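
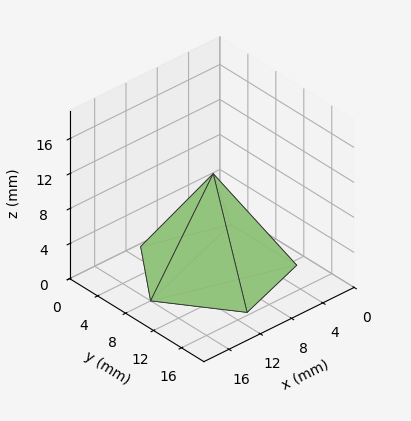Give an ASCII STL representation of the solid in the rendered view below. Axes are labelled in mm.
Reading the render: the shape is a regular 5-sided pyramid, base circumscribed radius ≈ 8 mm, apex at z ≈ 11 mm (dimensions read to the nearest mm from the axis ticks). For the STL, each face is triangulated and given an outward normal.

solid part
  facet normal 0.0000 0.0000 -1.0000
    outer loop
      vertex 1.53 12.70 0.00
      vertex 10.47 15.61 0.00
      vertex 16.00 8.00 0.00
    endloop
  endfacet
  facet normal 0.0000 0.0000 -1.0000
    outer loop
      vertex 1.53 3.30 0.00
      vertex 1.53 12.70 0.00
      vertex 16.00 8.00 0.00
    endloop
  endfacet
  facet normal 0.0000 0.0000 -1.0000
    outer loop
      vertex 10.47 0.39 0.00
      vertex 1.53 3.30 0.00
      vertex 16.00 8.00 0.00
    endloop
  endfacet
  facet normal 0.6972 0.5067 0.5071
    outer loop
      vertex 16.00 8.00 0.00
      vertex 10.47 15.61 0.00
      vertex 8.00 8.00 11.00
    endloop
  endfacet
  facet normal -0.2668 0.8196 0.5071
    outer loop
      vertex 10.47 15.61 0.00
      vertex 1.53 12.70 0.00
      vertex 8.00 8.00 11.00
    endloop
  endfacet
  facet normal -0.8620 0.0000 0.5070
    outer loop
      vertex 1.53 12.70 0.00
      vertex 1.53 3.30 0.00
      vertex 8.00 8.00 11.00
    endloop
  endfacet
  facet normal -0.2668 -0.8196 0.5071
    outer loop
      vertex 1.53 3.30 0.00
      vertex 10.47 0.39 0.00
      vertex 8.00 8.00 11.00
    endloop
  endfacet
  facet normal 0.6972 -0.5067 0.5071
    outer loop
      vertex 10.47 0.39 0.00
      vertex 16.00 8.00 0.00
      vertex 8.00 8.00 11.00
    endloop
  endfacet
endsolid part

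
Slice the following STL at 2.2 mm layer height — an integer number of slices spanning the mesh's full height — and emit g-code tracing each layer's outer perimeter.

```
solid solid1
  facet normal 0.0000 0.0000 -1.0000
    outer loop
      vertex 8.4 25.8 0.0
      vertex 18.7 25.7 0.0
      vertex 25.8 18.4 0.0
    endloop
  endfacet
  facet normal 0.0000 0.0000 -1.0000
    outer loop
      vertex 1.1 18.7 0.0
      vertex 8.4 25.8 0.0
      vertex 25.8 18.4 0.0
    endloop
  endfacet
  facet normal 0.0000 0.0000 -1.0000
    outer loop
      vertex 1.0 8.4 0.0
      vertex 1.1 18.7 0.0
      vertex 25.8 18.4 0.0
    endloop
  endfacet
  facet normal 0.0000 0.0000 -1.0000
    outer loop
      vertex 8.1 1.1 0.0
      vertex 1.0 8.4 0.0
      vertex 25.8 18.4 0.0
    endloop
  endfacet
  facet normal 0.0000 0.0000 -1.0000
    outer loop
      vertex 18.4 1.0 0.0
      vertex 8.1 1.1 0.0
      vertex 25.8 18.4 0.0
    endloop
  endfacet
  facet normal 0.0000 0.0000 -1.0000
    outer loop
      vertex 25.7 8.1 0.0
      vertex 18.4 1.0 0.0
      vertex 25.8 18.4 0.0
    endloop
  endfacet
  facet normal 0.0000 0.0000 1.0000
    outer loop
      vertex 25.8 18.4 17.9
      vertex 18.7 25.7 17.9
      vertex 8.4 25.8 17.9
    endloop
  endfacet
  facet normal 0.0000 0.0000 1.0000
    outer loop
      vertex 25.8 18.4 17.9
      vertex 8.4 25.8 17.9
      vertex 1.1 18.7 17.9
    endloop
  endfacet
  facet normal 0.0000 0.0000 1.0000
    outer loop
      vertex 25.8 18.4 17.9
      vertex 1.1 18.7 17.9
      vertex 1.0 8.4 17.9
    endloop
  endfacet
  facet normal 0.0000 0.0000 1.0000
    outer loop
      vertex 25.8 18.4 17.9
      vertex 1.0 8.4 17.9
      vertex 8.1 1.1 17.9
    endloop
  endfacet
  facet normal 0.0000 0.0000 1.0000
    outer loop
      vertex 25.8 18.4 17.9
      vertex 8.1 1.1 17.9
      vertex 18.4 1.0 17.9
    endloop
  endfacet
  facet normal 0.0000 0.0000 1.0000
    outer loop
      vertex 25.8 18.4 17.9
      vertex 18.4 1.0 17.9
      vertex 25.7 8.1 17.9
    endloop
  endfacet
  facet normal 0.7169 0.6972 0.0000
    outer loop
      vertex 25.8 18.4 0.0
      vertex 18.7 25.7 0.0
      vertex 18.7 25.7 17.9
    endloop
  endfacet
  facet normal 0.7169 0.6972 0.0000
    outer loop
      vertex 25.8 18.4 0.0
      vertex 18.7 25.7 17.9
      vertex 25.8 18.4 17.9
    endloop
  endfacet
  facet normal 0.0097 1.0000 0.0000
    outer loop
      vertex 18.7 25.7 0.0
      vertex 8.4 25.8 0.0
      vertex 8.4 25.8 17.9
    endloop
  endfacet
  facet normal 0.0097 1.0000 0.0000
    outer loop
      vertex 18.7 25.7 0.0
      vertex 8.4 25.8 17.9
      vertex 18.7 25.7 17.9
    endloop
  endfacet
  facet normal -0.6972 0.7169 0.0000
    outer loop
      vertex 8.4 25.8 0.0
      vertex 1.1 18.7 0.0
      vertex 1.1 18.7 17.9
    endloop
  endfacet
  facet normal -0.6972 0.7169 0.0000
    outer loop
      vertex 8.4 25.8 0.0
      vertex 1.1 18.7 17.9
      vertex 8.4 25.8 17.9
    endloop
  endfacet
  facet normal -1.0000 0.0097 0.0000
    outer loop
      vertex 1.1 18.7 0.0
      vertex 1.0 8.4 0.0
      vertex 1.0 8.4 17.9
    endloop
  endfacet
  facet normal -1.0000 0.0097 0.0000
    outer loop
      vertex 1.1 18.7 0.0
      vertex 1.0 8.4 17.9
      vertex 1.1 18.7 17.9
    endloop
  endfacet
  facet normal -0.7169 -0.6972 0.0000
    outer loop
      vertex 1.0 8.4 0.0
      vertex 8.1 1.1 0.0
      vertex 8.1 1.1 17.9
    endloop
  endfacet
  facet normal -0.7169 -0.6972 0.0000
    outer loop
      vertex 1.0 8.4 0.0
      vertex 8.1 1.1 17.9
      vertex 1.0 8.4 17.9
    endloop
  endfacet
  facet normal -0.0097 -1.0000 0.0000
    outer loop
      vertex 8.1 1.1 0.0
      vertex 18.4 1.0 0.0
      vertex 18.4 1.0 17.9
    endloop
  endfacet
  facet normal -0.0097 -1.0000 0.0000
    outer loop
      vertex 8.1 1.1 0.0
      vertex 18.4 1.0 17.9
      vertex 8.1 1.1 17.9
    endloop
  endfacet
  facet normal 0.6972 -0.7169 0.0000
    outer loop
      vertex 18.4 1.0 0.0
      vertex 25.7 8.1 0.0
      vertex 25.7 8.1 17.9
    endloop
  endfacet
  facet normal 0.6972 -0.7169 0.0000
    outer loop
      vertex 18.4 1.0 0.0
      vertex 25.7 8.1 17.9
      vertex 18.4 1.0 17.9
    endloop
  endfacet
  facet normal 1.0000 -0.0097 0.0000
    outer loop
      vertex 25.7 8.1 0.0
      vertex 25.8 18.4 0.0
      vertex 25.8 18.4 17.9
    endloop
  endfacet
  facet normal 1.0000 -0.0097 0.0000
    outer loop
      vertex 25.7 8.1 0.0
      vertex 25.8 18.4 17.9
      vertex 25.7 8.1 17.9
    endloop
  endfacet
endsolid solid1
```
; perimeter-only toolpath
G21 ; units = mm
G90 ; absolute positioning
G28 ; home
; layer 1
G0 Z2.2
G0 X25.8 Y18.4
G1 X18.7 Y25.7
G1 X8.4 Y25.8
G1 X1.1 Y18.7
G1 X1.0 Y8.4
G1 X8.1 Y1.1
G1 X18.4 Y1.0
G1 X25.7 Y8.1
G1 X25.8 Y18.4
; layer 2
G0 Z4.5
G0 X25.8 Y18.4
G1 X18.7 Y25.7
G1 X8.4 Y25.8
G1 X1.1 Y18.7
G1 X1.0 Y8.4
G1 X8.1 Y1.1
G1 X18.4 Y1.0
G1 X25.7 Y8.1
G1 X25.8 Y18.4
; layer 3
G0 Z6.7
G0 X25.8 Y18.4
G1 X18.7 Y25.7
G1 X8.4 Y25.8
G1 X1.1 Y18.7
G1 X1.0 Y8.4
G1 X8.1 Y1.1
G1 X18.4 Y1.0
G1 X25.7 Y8.1
G1 X25.8 Y18.4
; layer 4
G0 Z8.9
G0 X25.8 Y18.4
G1 X18.7 Y25.7
G1 X8.4 Y25.8
G1 X1.1 Y18.7
G1 X1.0 Y8.4
G1 X8.1 Y1.1
G1 X18.4 Y1.0
G1 X25.7 Y8.1
G1 X25.8 Y18.4
; layer 5
G0 Z11.2
G0 X25.8 Y18.4
G1 X18.7 Y25.7
G1 X8.4 Y25.8
G1 X1.1 Y18.7
G1 X1.0 Y8.4
G1 X8.1 Y1.1
G1 X18.4 Y1.0
G1 X25.7 Y8.1
G1 X25.8 Y18.4
; layer 6
G0 Z13.4
G0 X25.8 Y18.4
G1 X18.7 Y25.7
G1 X8.4 Y25.8
G1 X1.1 Y18.7
G1 X1.0 Y8.4
G1 X8.1 Y1.1
G1 X18.4 Y1.0
G1 X25.7 Y8.1
G1 X25.8 Y18.4
; layer 7
G0 Z15.7
G0 X25.8 Y18.4
G1 X18.7 Y25.7
G1 X8.4 Y25.8
G1 X1.1 Y18.7
G1 X1.0 Y8.4
G1 X8.1 Y1.1
G1 X18.4 Y1.0
G1 X25.7 Y8.1
G1 X25.8 Y18.4
; layer 8
G0 Z17.9
G0 X25.8 Y18.4
G1 X18.7 Y25.7
G1 X8.4 Y25.8
G1 X1.1 Y18.7
G1 X1.0 Y8.4
G1 X8.1 Y1.1
G1 X18.4 Y1.0
G1 X25.7 Y8.1
G1 X25.8 Y18.4
M2 ; end

The solid is a regular 8-sided prism (a cylinder approximated with 8 flat sides), circumscribed radius ≈ 13.4 mm, height ≈ 17.9 mm. Slicing at Δz = 2.2 mm — 8 equal slices spanning the solid's height, so layer i sits at z = i·h/8 — gives 8 non-empty perimeters. Each is a 8-segment closed polygon; G0 lifts to the layer z and rapids to the start vertex, then G1 traces the edges.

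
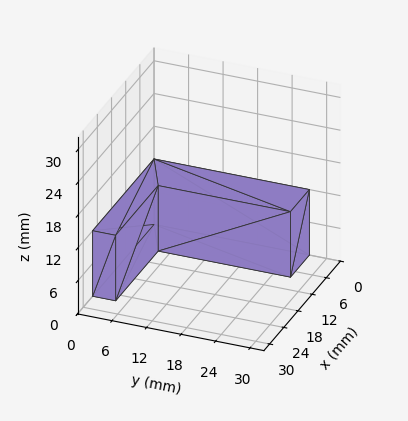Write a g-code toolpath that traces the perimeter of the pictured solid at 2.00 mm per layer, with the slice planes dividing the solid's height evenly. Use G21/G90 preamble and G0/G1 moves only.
Reading the render: the shape is an L-shaped prism: outer 26 × 27 mm, arm thicknesses ≈ 4 mm (horizontal) and 8 mm (vertical), extruded 12 mm in z (dimensions read to the nearest mm from the axis ticks). For the g-code, the solid's height is divided into equal slices at the stated Δz and each level perimeter traced with G1 moves after a G0 lift.

; perimeter-only toolpath
G21 ; units = mm
G90 ; absolute positioning
G28 ; home
; layer 1
G0 Z2.00
G0 X0.00 Y0.00
G1 X26.00 Y0.00
G1 X26.00 Y4.00
G1 X8.00 Y4.00
G1 X8.00 Y27.00
G1 X0.00 Y27.00
G1 X0.00 Y0.00
; layer 2
G0 Z4.00
G0 X0.00 Y0.00
G1 X26.00 Y0.00
G1 X26.00 Y4.00
G1 X8.00 Y4.00
G1 X8.00 Y27.00
G1 X0.00 Y27.00
G1 X0.00 Y0.00
; layer 3
G0 Z6.00
G0 X0.00 Y0.00
G1 X26.00 Y0.00
G1 X26.00 Y4.00
G1 X8.00 Y4.00
G1 X8.00 Y27.00
G1 X0.00 Y27.00
G1 X0.00 Y0.00
; layer 4
G0 Z8.00
G0 X0.00 Y0.00
G1 X26.00 Y0.00
G1 X26.00 Y4.00
G1 X8.00 Y4.00
G1 X8.00 Y27.00
G1 X0.00 Y27.00
G1 X0.00 Y0.00
; layer 5
G0 Z10.00
G0 X0.00 Y0.00
G1 X26.00 Y0.00
G1 X26.00 Y4.00
G1 X8.00 Y4.00
G1 X8.00 Y27.00
G1 X0.00 Y27.00
G1 X0.00 Y0.00
; layer 6
G0 Z12.00
G0 X0.00 Y0.00
G1 X26.00 Y0.00
G1 X26.00 Y4.00
G1 X8.00 Y4.00
G1 X8.00 Y27.00
G1 X0.00 Y27.00
G1 X0.00 Y0.00
M2 ; end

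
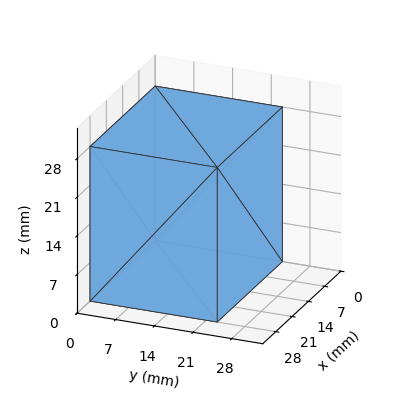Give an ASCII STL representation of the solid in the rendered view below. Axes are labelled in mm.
Reading the render: the shape is a rectangular box, roughly 28 × 23 mm footprint and 28 mm tall (dimensions read to the nearest mm from the axis ticks). For the STL, each face is triangulated and given an outward normal.

solid part
  facet normal 0.0000 0.0000 -1.0000
    outer loop
      vertex 28.000 23.000 0.000
      vertex 28.000 0.000 0.000
      vertex 0.000 0.000 0.000
    endloop
  endfacet
  facet normal 0.0000 0.0000 -1.0000
    outer loop
      vertex 0.000 23.000 0.000
      vertex 28.000 23.000 0.000
      vertex 0.000 0.000 0.000
    endloop
  endfacet
  facet normal 0.0000 0.0000 1.0000
    outer loop
      vertex 0.000 0.000 28.000
      vertex 28.000 0.000 28.000
      vertex 28.000 23.000 28.000
    endloop
  endfacet
  facet normal 0.0000 0.0000 1.0000
    outer loop
      vertex 0.000 0.000 28.000
      vertex 28.000 23.000 28.000
      vertex 0.000 23.000 28.000
    endloop
  endfacet
  facet normal 0.0000 -1.0000 0.0000
    outer loop
      vertex 0.000 0.000 0.000
      vertex 28.000 0.000 0.000
      vertex 28.000 0.000 28.000
    endloop
  endfacet
  facet normal 0.0000 -1.0000 0.0000
    outer loop
      vertex 0.000 0.000 0.000
      vertex 28.000 0.000 28.000
      vertex 0.000 0.000 28.000
    endloop
  endfacet
  facet normal 0.0000 1.0000 0.0000
    outer loop
      vertex 28.000 23.000 28.000
      vertex 28.000 23.000 0.000
      vertex 0.000 23.000 0.000
    endloop
  endfacet
  facet normal 0.0000 1.0000 0.0000
    outer loop
      vertex 0.000 23.000 28.000
      vertex 28.000 23.000 28.000
      vertex 0.000 23.000 0.000
    endloop
  endfacet
  facet normal -1.0000 0.0000 0.0000
    outer loop
      vertex 0.000 23.000 28.000
      vertex 0.000 23.000 0.000
      vertex 0.000 0.000 0.000
    endloop
  endfacet
  facet normal -1.0000 0.0000 0.0000
    outer loop
      vertex 0.000 0.000 28.000
      vertex 0.000 23.000 28.000
      vertex 0.000 0.000 0.000
    endloop
  endfacet
  facet normal 1.0000 0.0000 0.0000
    outer loop
      vertex 28.000 0.000 0.000
      vertex 28.000 23.000 0.000
      vertex 28.000 23.000 28.000
    endloop
  endfacet
  facet normal 1.0000 0.0000 0.0000
    outer loop
      vertex 28.000 0.000 0.000
      vertex 28.000 23.000 28.000
      vertex 28.000 0.000 28.000
    endloop
  endfacet
endsolid part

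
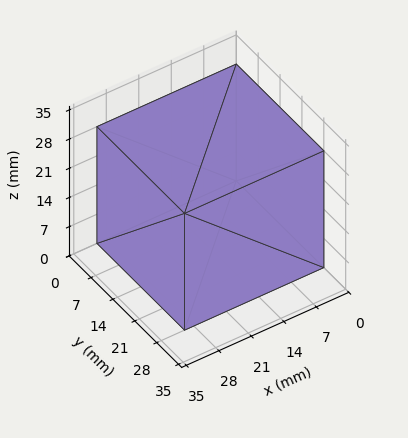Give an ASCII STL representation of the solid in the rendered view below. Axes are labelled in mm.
Reading the render: the shape is a rectangular box, roughly 30 × 28 mm footprint and 28 mm tall (dimensions read to the nearest mm from the axis ticks). For the STL, each face is triangulated and given an outward normal.

solid part
  facet normal 0.0000 0.0000 -1.0000
    outer loop
      vertex 30.0 28.0 0.0
      vertex 30.0 0.0 0.0
      vertex 0.0 0.0 0.0
    endloop
  endfacet
  facet normal 0.0000 0.0000 -1.0000
    outer loop
      vertex 0.0 28.0 0.0
      vertex 30.0 28.0 0.0
      vertex 0.0 0.0 0.0
    endloop
  endfacet
  facet normal 0.0000 0.0000 1.0000
    outer loop
      vertex 0.0 0.0 28.0
      vertex 30.0 0.0 28.0
      vertex 30.0 28.0 28.0
    endloop
  endfacet
  facet normal 0.0000 0.0000 1.0000
    outer loop
      vertex 0.0 0.0 28.0
      vertex 30.0 28.0 28.0
      vertex 0.0 28.0 28.0
    endloop
  endfacet
  facet normal 0.0000 -1.0000 0.0000
    outer loop
      vertex 0.0 0.0 0.0
      vertex 30.0 0.0 0.0
      vertex 30.0 0.0 28.0
    endloop
  endfacet
  facet normal 0.0000 -1.0000 0.0000
    outer loop
      vertex 0.0 0.0 0.0
      vertex 30.0 0.0 28.0
      vertex 0.0 0.0 28.0
    endloop
  endfacet
  facet normal 0.0000 1.0000 0.0000
    outer loop
      vertex 30.0 28.0 28.0
      vertex 30.0 28.0 0.0
      vertex 0.0 28.0 0.0
    endloop
  endfacet
  facet normal 0.0000 1.0000 0.0000
    outer loop
      vertex 0.0 28.0 28.0
      vertex 30.0 28.0 28.0
      vertex 0.0 28.0 0.0
    endloop
  endfacet
  facet normal -1.0000 0.0000 0.0000
    outer loop
      vertex 0.0 28.0 28.0
      vertex 0.0 28.0 0.0
      vertex 0.0 0.0 0.0
    endloop
  endfacet
  facet normal -1.0000 0.0000 0.0000
    outer loop
      vertex 0.0 0.0 28.0
      vertex 0.0 28.0 28.0
      vertex 0.0 0.0 0.0
    endloop
  endfacet
  facet normal 1.0000 0.0000 0.0000
    outer loop
      vertex 30.0 0.0 0.0
      vertex 30.0 28.0 0.0
      vertex 30.0 28.0 28.0
    endloop
  endfacet
  facet normal 1.0000 0.0000 0.0000
    outer loop
      vertex 30.0 0.0 0.0
      vertex 30.0 28.0 28.0
      vertex 30.0 0.0 28.0
    endloop
  endfacet
endsolid part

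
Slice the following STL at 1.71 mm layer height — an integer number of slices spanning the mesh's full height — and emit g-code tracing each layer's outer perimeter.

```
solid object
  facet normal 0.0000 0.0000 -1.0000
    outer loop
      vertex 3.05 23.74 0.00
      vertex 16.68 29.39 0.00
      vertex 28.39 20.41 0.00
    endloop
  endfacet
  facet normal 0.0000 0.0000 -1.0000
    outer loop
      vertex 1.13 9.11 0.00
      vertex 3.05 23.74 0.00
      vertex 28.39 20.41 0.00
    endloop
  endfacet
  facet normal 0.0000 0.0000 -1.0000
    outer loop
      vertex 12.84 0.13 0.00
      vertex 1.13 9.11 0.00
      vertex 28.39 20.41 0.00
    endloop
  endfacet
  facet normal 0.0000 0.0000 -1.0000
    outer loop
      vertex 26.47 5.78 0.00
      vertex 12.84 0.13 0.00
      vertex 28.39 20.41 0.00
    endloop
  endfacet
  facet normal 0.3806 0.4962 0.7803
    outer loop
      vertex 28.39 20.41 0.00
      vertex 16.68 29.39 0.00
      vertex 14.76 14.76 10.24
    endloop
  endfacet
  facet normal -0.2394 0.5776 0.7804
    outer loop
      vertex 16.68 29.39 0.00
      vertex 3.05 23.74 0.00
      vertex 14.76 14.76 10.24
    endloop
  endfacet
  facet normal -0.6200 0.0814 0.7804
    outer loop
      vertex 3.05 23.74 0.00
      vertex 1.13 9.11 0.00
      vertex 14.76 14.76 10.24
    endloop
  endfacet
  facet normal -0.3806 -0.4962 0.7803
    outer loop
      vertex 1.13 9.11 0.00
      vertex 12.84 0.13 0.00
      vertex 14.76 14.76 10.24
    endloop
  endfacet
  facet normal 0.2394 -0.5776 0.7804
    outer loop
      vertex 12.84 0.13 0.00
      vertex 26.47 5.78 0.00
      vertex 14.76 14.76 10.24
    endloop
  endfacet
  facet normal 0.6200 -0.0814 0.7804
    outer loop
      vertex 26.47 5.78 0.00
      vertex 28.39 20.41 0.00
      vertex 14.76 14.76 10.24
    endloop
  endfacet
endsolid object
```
; perimeter-only toolpath
G21 ; units = mm
G90 ; absolute positioning
G28 ; home
; layer 1
G0 Z1.71
G0 X26.12 Y19.47
G1 X16.36 Y26.95
G1 X5.00 Y22.24
G1 X3.40 Y10.05
G1 X13.16 Y2.57
G1 X24.52 Y7.28
G1 X26.12 Y19.47
; layer 2
G0 Z3.41
G0 X23.85 Y18.53
G1 X16.04 Y24.51
G1 X6.95 Y20.75
G1 X5.67 Y10.99
G1 X13.48 Y5.01
G1 X22.57 Y8.77
G1 X23.85 Y18.53
; layer 3
G0 Z5.12
G0 X21.57 Y17.59
G1 X15.72 Y22.07
G1 X8.90 Y19.25
G1 X7.95 Y11.93
G1 X13.80 Y7.45
G1 X20.61 Y10.27
G1 X21.57 Y17.59
; layer 4
G0 Z6.83
G0 X19.30 Y16.64
G1 X15.40 Y19.64
G1 X10.86 Y17.75
G1 X10.22 Y12.88
G1 X14.12 Y9.88
G1 X18.66 Y11.77
G1 X19.30 Y16.64
; layer 5
G0 Z8.53
G0 X17.03 Y15.70
G1 X15.08 Y17.20
G1 X12.81 Y16.26
G1 X12.49 Y13.82
G1 X14.44 Y12.32
G1 X16.71 Y13.26
G1 X17.03 Y15.70
M2 ; end

The solid is a regular 6-sided pyramid, base circumscribed radius ≈ 14.8 mm, apex at z ≈ 10.2 mm. Slicing at Δz = 1.71 mm — 6 equal slices spanning the solid's height, so layer i sits at z = i·h/6 — gives 5 non-empty perimeters. Each is a 6-segment closed polygon; G0 lifts to the layer z and rapids to the start vertex, then G1 traces the edges. The cross-section shrinks linearly with z (the slice at the apex is degenerate and omitted).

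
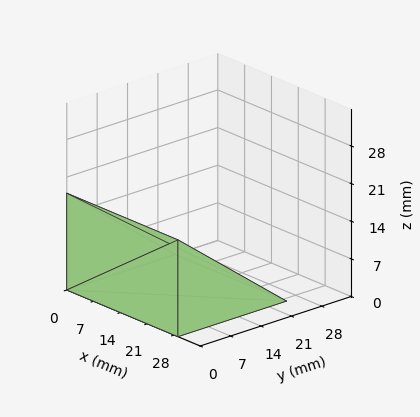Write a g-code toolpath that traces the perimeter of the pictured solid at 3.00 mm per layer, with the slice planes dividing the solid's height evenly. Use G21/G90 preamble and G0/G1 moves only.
Reading the render: the shape is a wedge (ramp): 29 × 25 mm base, rising to 18 mm along the y=0 edge and sloping linearly to z=0 at y=25 (dimensions read to the nearest mm from the axis ticks). For the g-code, the solid's height is divided into equal slices at the stated Δz and each level perimeter traced with G1 moves after a G0 lift.

; perimeter-only toolpath
G21 ; units = mm
G90 ; absolute positioning
G28 ; home
; layer 1
G0 Z3.00
G0 X0.00 Y0.00
G1 X29.00 Y0.00
G1 X29.00 Y20.83
G1 X0.00 Y20.83
G1 X0.00 Y0.00
; layer 2
G0 Z6.00
G0 X0.00 Y0.00
G1 X29.00 Y0.00
G1 X29.00 Y16.67
G1 X0.00 Y16.67
G1 X0.00 Y0.00
; layer 3
G0 Z9.00
G0 X0.00 Y0.00
G1 X29.00 Y0.00
G1 X29.00 Y12.50
G1 X0.00 Y12.50
G1 X0.00 Y0.00
; layer 4
G0 Z12.00
G0 X0.00 Y0.00
G1 X29.00 Y0.00
G1 X29.00 Y8.33
G1 X0.00 Y8.33
G1 X0.00 Y0.00
; layer 5
G0 Z15.00
G0 X0.00 Y0.00
G1 X29.00 Y0.00
G1 X29.00 Y4.17
G1 X0.00 Y4.17
G1 X0.00 Y0.00
M2 ; end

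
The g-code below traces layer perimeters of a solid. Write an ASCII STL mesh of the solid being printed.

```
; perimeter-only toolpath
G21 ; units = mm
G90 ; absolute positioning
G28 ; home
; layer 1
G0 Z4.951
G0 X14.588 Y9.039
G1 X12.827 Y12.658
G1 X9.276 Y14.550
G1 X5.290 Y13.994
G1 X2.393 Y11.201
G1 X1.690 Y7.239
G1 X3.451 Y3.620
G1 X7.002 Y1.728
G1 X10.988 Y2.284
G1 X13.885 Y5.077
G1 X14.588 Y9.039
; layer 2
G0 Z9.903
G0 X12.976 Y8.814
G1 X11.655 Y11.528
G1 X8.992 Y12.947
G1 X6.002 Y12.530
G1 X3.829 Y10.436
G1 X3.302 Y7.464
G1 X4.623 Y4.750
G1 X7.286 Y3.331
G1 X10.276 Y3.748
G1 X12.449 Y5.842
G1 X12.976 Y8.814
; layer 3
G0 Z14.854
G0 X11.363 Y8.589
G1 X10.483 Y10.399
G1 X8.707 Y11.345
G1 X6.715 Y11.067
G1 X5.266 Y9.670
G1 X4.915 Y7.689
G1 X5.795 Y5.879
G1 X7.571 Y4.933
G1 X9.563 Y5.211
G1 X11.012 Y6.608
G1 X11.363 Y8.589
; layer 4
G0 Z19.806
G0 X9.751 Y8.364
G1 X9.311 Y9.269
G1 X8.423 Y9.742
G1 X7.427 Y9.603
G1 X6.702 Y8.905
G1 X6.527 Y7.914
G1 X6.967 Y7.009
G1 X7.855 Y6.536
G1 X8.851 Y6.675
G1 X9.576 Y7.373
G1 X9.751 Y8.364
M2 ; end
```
solid part
  facet normal 0.0000 0.0000 -1.0000
    outer loop
      vertex 9.560 16.153 0.000
      vertex 13.999 13.788 0.000
      vertex 16.200 9.264 0.000
    endloop
  endfacet
  facet normal 0.0000 0.0000 -1.0000
    outer loop
      vertex 4.578 15.458 0.000
      vertex 9.560 16.153 0.000
      vertex 16.200 9.264 0.000
    endloop
  endfacet
  facet normal 0.0000 0.0000 -1.0000
    outer loop
      vertex 0.956 11.967 0.000
      vertex 4.578 15.458 0.000
      vertex 16.200 9.264 0.000
    endloop
  endfacet
  facet normal 0.0000 0.0000 -1.0000
    outer loop
      vertex 0.078 7.014 0.000
      vertex 0.956 11.967 0.000
      vertex 16.200 9.264 0.000
    endloop
  endfacet
  facet normal 0.0000 0.0000 -1.0000
    outer loop
      vertex 2.279 2.490 0.000
      vertex 0.078 7.014 0.000
      vertex 16.200 9.264 0.000
    endloop
  endfacet
  facet normal 0.0000 0.0000 -1.0000
    outer loop
      vertex 6.718 0.125 0.000
      vertex 2.279 2.490 0.000
      vertex 16.200 9.264 0.000
    endloop
  endfacet
  facet normal 0.0000 0.0000 -1.0000
    outer loop
      vertex 11.700 0.820 0.000
      vertex 6.718 0.125 0.000
      vertex 16.200 9.264 0.000
    endloop
  endfacet
  facet normal 0.0000 0.0000 -1.0000
    outer loop
      vertex 15.322 4.311 0.000
      vertex 11.700 0.820 0.000
      vertex 16.200 9.264 0.000
    endloop
  endfacet
  facet normal 0.8582 0.4176 0.2984
    outer loop
      vertex 16.200 9.264 0.000
      vertex 13.999 13.788 0.000
      vertex 8.139 8.139 24.757
    endloop
  endfacet
  facet normal 0.4488 0.8423 0.2984
    outer loop
      vertex 13.999 13.788 0.000
      vertex 9.560 16.153 0.000
      vertex 8.139 8.139 24.757
    endloop
  endfacet
  facet normal -0.1319 0.9453 0.2984
    outer loop
      vertex 9.560 16.153 0.000
      vertex 4.578 15.458 0.000
      vertex 8.139 8.139 24.757
    endloop
  endfacet
  facet normal -0.6623 0.6872 0.2984
    outer loop
      vertex 4.578 15.458 0.000
      vertex 0.956 11.967 0.000
      vertex 8.139 8.139 24.757
    endloop
  endfacet
  facet normal -0.9398 0.1666 0.2984
    outer loop
      vertex 0.956 11.967 0.000
      vertex 0.078 7.014 0.000
      vertex 8.139 8.139 24.757
    endloop
  endfacet
  facet normal -0.8582 -0.4176 0.2984
    outer loop
      vertex 0.078 7.014 0.000
      vertex 2.279 2.490 0.000
      vertex 8.139 8.139 24.757
    endloop
  endfacet
  facet normal -0.4488 -0.8423 0.2984
    outer loop
      vertex 2.279 2.490 0.000
      vertex 6.718 0.125 0.000
      vertex 8.139 8.139 24.757
    endloop
  endfacet
  facet normal 0.1319 -0.9453 0.2984
    outer loop
      vertex 6.718 0.125 0.000
      vertex 11.700 0.820 0.000
      vertex 8.139 8.139 24.757
    endloop
  endfacet
  facet normal 0.6623 -0.6872 0.2984
    outer loop
      vertex 11.700 0.820 0.000
      vertex 15.322 4.311 0.000
      vertex 8.139 8.139 24.757
    endloop
  endfacet
  facet normal 0.9398 -0.1666 0.2984
    outer loop
      vertex 15.322 4.311 0.000
      vertex 16.200 9.264 0.000
      vertex 8.139 8.139 24.757
    endloop
  endfacet
endsolid part

The G0 Z moves step by Δz≈4.951 mm. The G1 loops shrink linearly with z, so the solid tapers from its base footprint up to z≈24.8. Closing with a flat bottom cap and the tapered top and triangulating gives 18 facets — a regular 10-sided pyramid, base circumscribed radius ≈ 8.14 mm, apex at z ≈ 24.8 mm.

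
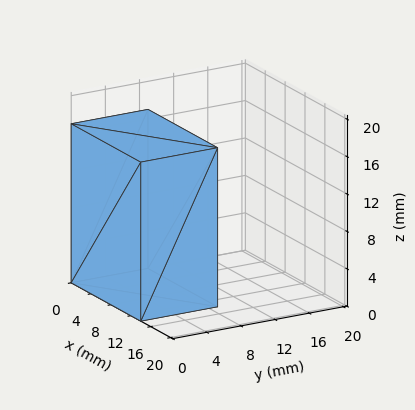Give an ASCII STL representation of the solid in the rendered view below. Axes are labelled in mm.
Reading the render: the shape is a rectangular box, roughly 14 × 9 mm footprint and 17 mm tall (dimensions read to the nearest mm from the axis ticks). For the STL, each face is triangulated and given an outward normal.

solid part
  facet normal 0.0000 0.0000 -1.0000
    outer loop
      vertex 14.0 9.0 0.0
      vertex 14.0 0.0 0.0
      vertex 0.0 0.0 0.0
    endloop
  endfacet
  facet normal 0.0000 0.0000 -1.0000
    outer loop
      vertex 0.0 9.0 0.0
      vertex 14.0 9.0 0.0
      vertex 0.0 0.0 0.0
    endloop
  endfacet
  facet normal 0.0000 0.0000 1.0000
    outer loop
      vertex 0.0 0.0 17.0
      vertex 14.0 0.0 17.0
      vertex 14.0 9.0 17.0
    endloop
  endfacet
  facet normal 0.0000 0.0000 1.0000
    outer loop
      vertex 0.0 0.0 17.0
      vertex 14.0 9.0 17.0
      vertex 0.0 9.0 17.0
    endloop
  endfacet
  facet normal 0.0000 -1.0000 0.0000
    outer loop
      vertex 0.0 0.0 0.0
      vertex 14.0 0.0 0.0
      vertex 14.0 0.0 17.0
    endloop
  endfacet
  facet normal 0.0000 -1.0000 0.0000
    outer loop
      vertex 0.0 0.0 0.0
      vertex 14.0 0.0 17.0
      vertex 0.0 0.0 17.0
    endloop
  endfacet
  facet normal 0.0000 1.0000 0.0000
    outer loop
      vertex 14.0 9.0 17.0
      vertex 14.0 9.0 0.0
      vertex 0.0 9.0 0.0
    endloop
  endfacet
  facet normal 0.0000 1.0000 0.0000
    outer loop
      vertex 0.0 9.0 17.0
      vertex 14.0 9.0 17.0
      vertex 0.0 9.0 0.0
    endloop
  endfacet
  facet normal -1.0000 0.0000 0.0000
    outer loop
      vertex 0.0 9.0 17.0
      vertex 0.0 9.0 0.0
      vertex 0.0 0.0 0.0
    endloop
  endfacet
  facet normal -1.0000 0.0000 0.0000
    outer loop
      vertex 0.0 0.0 17.0
      vertex 0.0 9.0 17.0
      vertex 0.0 0.0 0.0
    endloop
  endfacet
  facet normal 1.0000 0.0000 0.0000
    outer loop
      vertex 14.0 0.0 0.0
      vertex 14.0 9.0 0.0
      vertex 14.0 9.0 17.0
    endloop
  endfacet
  facet normal 1.0000 0.0000 0.0000
    outer loop
      vertex 14.0 0.0 0.0
      vertex 14.0 9.0 17.0
      vertex 14.0 0.0 17.0
    endloop
  endfacet
endsolid part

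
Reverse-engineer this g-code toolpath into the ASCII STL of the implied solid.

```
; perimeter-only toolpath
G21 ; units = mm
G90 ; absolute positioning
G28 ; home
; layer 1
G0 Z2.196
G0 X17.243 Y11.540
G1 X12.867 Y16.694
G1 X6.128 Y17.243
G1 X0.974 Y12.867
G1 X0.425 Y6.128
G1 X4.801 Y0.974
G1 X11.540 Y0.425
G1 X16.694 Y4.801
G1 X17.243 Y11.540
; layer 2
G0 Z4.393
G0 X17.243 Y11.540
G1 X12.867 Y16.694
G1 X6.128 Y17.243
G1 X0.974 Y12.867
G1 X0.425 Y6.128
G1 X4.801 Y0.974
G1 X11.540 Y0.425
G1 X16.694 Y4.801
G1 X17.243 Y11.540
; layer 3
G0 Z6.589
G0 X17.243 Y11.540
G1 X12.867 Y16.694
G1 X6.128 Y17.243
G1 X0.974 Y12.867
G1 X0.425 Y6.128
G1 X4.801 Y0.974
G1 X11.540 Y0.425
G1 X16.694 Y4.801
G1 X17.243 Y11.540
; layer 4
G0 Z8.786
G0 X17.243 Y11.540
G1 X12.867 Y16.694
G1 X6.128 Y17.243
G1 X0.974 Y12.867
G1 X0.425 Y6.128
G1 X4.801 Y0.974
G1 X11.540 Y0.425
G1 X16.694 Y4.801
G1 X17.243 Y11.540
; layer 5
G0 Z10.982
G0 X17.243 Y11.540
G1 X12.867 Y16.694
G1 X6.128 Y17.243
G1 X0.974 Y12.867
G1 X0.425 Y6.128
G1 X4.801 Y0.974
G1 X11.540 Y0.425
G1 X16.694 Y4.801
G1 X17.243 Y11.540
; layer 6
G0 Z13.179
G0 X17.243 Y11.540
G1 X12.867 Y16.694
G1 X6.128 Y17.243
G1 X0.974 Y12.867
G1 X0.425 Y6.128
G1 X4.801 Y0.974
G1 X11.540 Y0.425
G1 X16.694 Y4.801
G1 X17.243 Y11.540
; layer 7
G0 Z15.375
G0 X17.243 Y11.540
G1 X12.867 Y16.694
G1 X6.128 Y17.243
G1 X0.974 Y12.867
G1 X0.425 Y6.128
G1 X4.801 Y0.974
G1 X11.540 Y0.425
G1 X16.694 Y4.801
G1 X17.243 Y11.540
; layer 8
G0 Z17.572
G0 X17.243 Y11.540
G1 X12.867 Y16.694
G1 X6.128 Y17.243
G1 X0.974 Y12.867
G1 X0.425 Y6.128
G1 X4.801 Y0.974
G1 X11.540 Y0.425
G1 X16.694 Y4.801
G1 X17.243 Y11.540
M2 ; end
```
solid part
  facet normal 0.0000 0.0000 -1.0000
    outer loop
      vertex 6.128 17.243 0.000
      vertex 12.867 16.694 0.000
      vertex 17.243 11.540 0.000
    endloop
  endfacet
  facet normal 0.0000 0.0000 -1.0000
    outer loop
      vertex 0.974 12.867 0.000
      vertex 6.128 17.243 0.000
      vertex 17.243 11.540 0.000
    endloop
  endfacet
  facet normal 0.0000 0.0000 -1.0000
    outer loop
      vertex 0.425 6.128 0.000
      vertex 0.974 12.867 0.000
      vertex 17.243 11.540 0.000
    endloop
  endfacet
  facet normal 0.0000 0.0000 -1.0000
    outer loop
      vertex 4.801 0.974 0.000
      vertex 0.425 6.128 0.000
      vertex 17.243 11.540 0.000
    endloop
  endfacet
  facet normal 0.0000 0.0000 -1.0000
    outer loop
      vertex 11.540 0.425 0.000
      vertex 4.801 0.974 0.000
      vertex 17.243 11.540 0.000
    endloop
  endfacet
  facet normal 0.0000 0.0000 -1.0000
    outer loop
      vertex 16.694 4.801 0.000
      vertex 11.540 0.425 0.000
      vertex 17.243 11.540 0.000
    endloop
  endfacet
  facet normal 0.0000 0.0000 1.0000
    outer loop
      vertex 17.243 11.540 17.572
      vertex 12.867 16.694 17.572
      vertex 6.128 17.243 17.572
    endloop
  endfacet
  facet normal 0.0000 0.0000 1.0000
    outer loop
      vertex 17.243 11.540 17.572
      vertex 6.128 17.243 17.572
      vertex 0.974 12.867 17.572
    endloop
  endfacet
  facet normal 0.0000 0.0000 1.0000
    outer loop
      vertex 17.243 11.540 17.572
      vertex 0.974 12.867 17.572
      vertex 0.425 6.128 17.572
    endloop
  endfacet
  facet normal 0.0000 0.0000 1.0000
    outer loop
      vertex 17.243 11.540 17.572
      vertex 0.425 6.128 17.572
      vertex 4.801 0.974 17.572
    endloop
  endfacet
  facet normal 0.0000 0.0000 1.0000
    outer loop
      vertex 17.243 11.540 17.572
      vertex 4.801 0.974 17.572
      vertex 11.540 0.425 17.572
    endloop
  endfacet
  facet normal 0.0000 0.0000 1.0000
    outer loop
      vertex 17.243 11.540 17.572
      vertex 11.540 0.425 17.572
      vertex 16.694 4.801 17.572
    endloop
  endfacet
  facet normal 0.7623 0.6472 0.0000
    outer loop
      vertex 17.243 11.540 0.000
      vertex 12.867 16.694 0.000
      vertex 12.867 16.694 17.572
    endloop
  endfacet
  facet normal 0.7623 0.6472 0.0000
    outer loop
      vertex 17.243 11.540 0.000
      vertex 12.867 16.694 17.572
      vertex 17.243 11.540 17.572
    endloop
  endfacet
  facet normal 0.0812 0.9967 0.0000
    outer loop
      vertex 12.867 16.694 0.000
      vertex 6.128 17.243 0.000
      vertex 6.128 17.243 17.572
    endloop
  endfacet
  facet normal 0.0812 0.9967 0.0000
    outer loop
      vertex 12.867 16.694 0.000
      vertex 6.128 17.243 17.572
      vertex 12.867 16.694 17.572
    endloop
  endfacet
  facet normal -0.6472 0.7623 0.0000
    outer loop
      vertex 6.128 17.243 0.000
      vertex 0.974 12.867 0.000
      vertex 0.974 12.867 17.572
    endloop
  endfacet
  facet normal -0.6472 0.7623 0.0000
    outer loop
      vertex 6.128 17.243 0.000
      vertex 0.974 12.867 17.572
      vertex 6.128 17.243 17.572
    endloop
  endfacet
  facet normal -0.9967 0.0812 0.0000
    outer loop
      vertex 0.974 12.867 0.000
      vertex 0.425 6.128 0.000
      vertex 0.425 6.128 17.572
    endloop
  endfacet
  facet normal -0.9967 0.0812 0.0000
    outer loop
      vertex 0.974 12.867 0.000
      vertex 0.425 6.128 17.572
      vertex 0.974 12.867 17.572
    endloop
  endfacet
  facet normal -0.7623 -0.6472 0.0000
    outer loop
      vertex 0.425 6.128 0.000
      vertex 4.801 0.974 0.000
      vertex 4.801 0.974 17.572
    endloop
  endfacet
  facet normal -0.7623 -0.6472 0.0000
    outer loop
      vertex 0.425 6.128 0.000
      vertex 4.801 0.974 17.572
      vertex 0.425 6.128 17.572
    endloop
  endfacet
  facet normal -0.0812 -0.9967 0.0000
    outer loop
      vertex 4.801 0.974 0.000
      vertex 11.540 0.425 0.000
      vertex 11.540 0.425 17.572
    endloop
  endfacet
  facet normal -0.0812 -0.9967 0.0000
    outer loop
      vertex 4.801 0.974 0.000
      vertex 11.540 0.425 17.572
      vertex 4.801 0.974 17.572
    endloop
  endfacet
  facet normal 0.6472 -0.7623 0.0000
    outer loop
      vertex 11.540 0.425 0.000
      vertex 16.694 4.801 0.000
      vertex 16.694 4.801 17.572
    endloop
  endfacet
  facet normal 0.6472 -0.7623 0.0000
    outer loop
      vertex 11.540 0.425 0.000
      vertex 16.694 4.801 17.572
      vertex 11.540 0.425 17.572
    endloop
  endfacet
  facet normal 0.9967 -0.0812 0.0000
    outer loop
      vertex 16.694 4.801 0.000
      vertex 17.243 11.540 0.000
      vertex 17.243 11.540 17.572
    endloop
  endfacet
  facet normal 0.9967 -0.0812 0.0000
    outer loop
      vertex 16.694 4.801 0.000
      vertex 17.243 11.540 17.572
      vertex 16.694 4.801 17.572
    endloop
  endfacet
endsolid part

The G0 Z moves step by Δz≈2.196 mm. Every layer's G1 loop is the same polygon, so the solid is a straight extrusion of it from z=0 to z≈17.6. Closing with flat bottom and top caps and triangulating gives 28 facets — a regular 8-sided prism (a cylinder approximated with 8 flat sides), circumscribed radius ≈ 8.83 mm, height ≈ 17.6 mm.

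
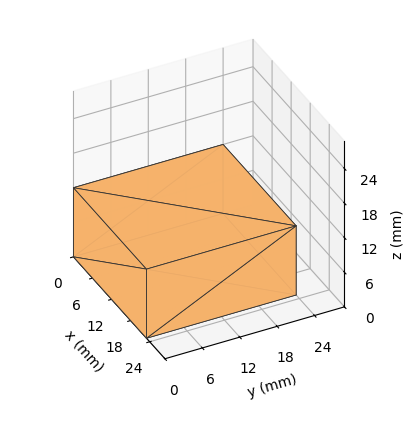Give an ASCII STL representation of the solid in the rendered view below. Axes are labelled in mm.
Reading the render: the shape is a rectangular box, roughly 23 × 24 mm footprint and 12 mm tall (dimensions read to the nearest mm from the axis ticks). For the STL, each face is triangulated and given an outward normal.

solid part
  facet normal 0.0000 0.0000 -1.0000
    outer loop
      vertex 23.000 24.000 0.000
      vertex 23.000 0.000 0.000
      vertex 0.000 0.000 0.000
    endloop
  endfacet
  facet normal 0.0000 0.0000 -1.0000
    outer loop
      vertex 0.000 24.000 0.000
      vertex 23.000 24.000 0.000
      vertex 0.000 0.000 0.000
    endloop
  endfacet
  facet normal 0.0000 0.0000 1.0000
    outer loop
      vertex 0.000 0.000 12.000
      vertex 23.000 0.000 12.000
      vertex 23.000 24.000 12.000
    endloop
  endfacet
  facet normal 0.0000 0.0000 1.0000
    outer loop
      vertex 0.000 0.000 12.000
      vertex 23.000 24.000 12.000
      vertex 0.000 24.000 12.000
    endloop
  endfacet
  facet normal 0.0000 -1.0000 0.0000
    outer loop
      vertex 0.000 0.000 0.000
      vertex 23.000 0.000 0.000
      vertex 23.000 0.000 12.000
    endloop
  endfacet
  facet normal 0.0000 -1.0000 0.0000
    outer loop
      vertex 0.000 0.000 0.000
      vertex 23.000 0.000 12.000
      vertex 0.000 0.000 12.000
    endloop
  endfacet
  facet normal 0.0000 1.0000 0.0000
    outer loop
      vertex 23.000 24.000 12.000
      vertex 23.000 24.000 0.000
      vertex 0.000 24.000 0.000
    endloop
  endfacet
  facet normal 0.0000 1.0000 0.0000
    outer loop
      vertex 0.000 24.000 12.000
      vertex 23.000 24.000 12.000
      vertex 0.000 24.000 0.000
    endloop
  endfacet
  facet normal -1.0000 0.0000 0.0000
    outer loop
      vertex 0.000 24.000 12.000
      vertex 0.000 24.000 0.000
      vertex 0.000 0.000 0.000
    endloop
  endfacet
  facet normal -1.0000 0.0000 0.0000
    outer loop
      vertex 0.000 0.000 12.000
      vertex 0.000 24.000 12.000
      vertex 0.000 0.000 0.000
    endloop
  endfacet
  facet normal 1.0000 0.0000 0.0000
    outer loop
      vertex 23.000 0.000 0.000
      vertex 23.000 24.000 0.000
      vertex 23.000 24.000 12.000
    endloop
  endfacet
  facet normal 1.0000 0.0000 0.0000
    outer loop
      vertex 23.000 0.000 0.000
      vertex 23.000 24.000 12.000
      vertex 23.000 0.000 12.000
    endloop
  endfacet
endsolid part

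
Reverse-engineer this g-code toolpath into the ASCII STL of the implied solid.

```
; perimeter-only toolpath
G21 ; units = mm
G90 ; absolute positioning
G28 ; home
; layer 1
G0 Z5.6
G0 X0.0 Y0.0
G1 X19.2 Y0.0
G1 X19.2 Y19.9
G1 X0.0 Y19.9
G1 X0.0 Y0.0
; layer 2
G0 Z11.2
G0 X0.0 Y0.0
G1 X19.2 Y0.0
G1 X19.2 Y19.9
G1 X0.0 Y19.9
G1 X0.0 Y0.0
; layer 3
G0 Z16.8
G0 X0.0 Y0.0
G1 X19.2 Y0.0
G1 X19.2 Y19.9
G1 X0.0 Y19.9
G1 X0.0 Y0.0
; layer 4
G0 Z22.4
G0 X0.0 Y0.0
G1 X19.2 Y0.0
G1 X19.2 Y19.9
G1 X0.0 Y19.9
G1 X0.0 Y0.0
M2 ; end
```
solid part
  facet normal 0.0000 0.0000 -1.0000
    outer loop
      vertex 19.2 19.9 0.0
      vertex 19.2 0.0 0.0
      vertex 0.0 0.0 0.0
    endloop
  endfacet
  facet normal 0.0000 0.0000 -1.0000
    outer loop
      vertex 0.0 19.9 0.0
      vertex 19.2 19.9 0.0
      vertex 0.0 0.0 0.0
    endloop
  endfacet
  facet normal 0.0000 0.0000 1.0000
    outer loop
      vertex 0.0 0.0 22.4
      vertex 19.2 0.0 22.4
      vertex 19.2 19.9 22.4
    endloop
  endfacet
  facet normal 0.0000 0.0000 1.0000
    outer loop
      vertex 0.0 0.0 22.4
      vertex 19.2 19.9 22.4
      vertex 0.0 19.9 22.4
    endloop
  endfacet
  facet normal 0.0000 -1.0000 0.0000
    outer loop
      vertex 0.0 0.0 0.0
      vertex 19.2 0.0 0.0
      vertex 19.2 0.0 22.4
    endloop
  endfacet
  facet normal 0.0000 -1.0000 0.0000
    outer loop
      vertex 0.0 0.0 0.0
      vertex 19.2 0.0 22.4
      vertex 0.0 0.0 22.4
    endloop
  endfacet
  facet normal 0.0000 1.0000 0.0000
    outer loop
      vertex 19.2 19.9 22.4
      vertex 19.2 19.9 0.0
      vertex 0.0 19.9 0.0
    endloop
  endfacet
  facet normal 0.0000 1.0000 0.0000
    outer loop
      vertex 0.0 19.9 22.4
      vertex 19.2 19.9 22.4
      vertex 0.0 19.9 0.0
    endloop
  endfacet
  facet normal -1.0000 0.0000 0.0000
    outer loop
      vertex 0.0 19.9 22.4
      vertex 0.0 19.9 0.0
      vertex 0.0 0.0 0.0
    endloop
  endfacet
  facet normal -1.0000 0.0000 0.0000
    outer loop
      vertex 0.0 0.0 22.4
      vertex 0.0 19.9 22.4
      vertex 0.0 0.0 0.0
    endloop
  endfacet
  facet normal 1.0000 0.0000 0.0000
    outer loop
      vertex 19.2 0.0 0.0
      vertex 19.2 19.9 0.0
      vertex 19.2 19.9 22.4
    endloop
  endfacet
  facet normal 1.0000 0.0000 0.0000
    outer loop
      vertex 19.2 0.0 0.0
      vertex 19.2 19.9 22.4
      vertex 19.2 0.0 22.4
    endloop
  endfacet
endsolid part

The G0 Z moves step by Δz≈5.6 mm. Every layer's G1 loop is the same polygon, so the solid is a straight extrusion of it from z=0 to z≈22.4. Closing with flat bottom and top caps and triangulating gives 12 facets — a rectangular box, roughly 19.2 × 19.9 mm footprint and 22.4 mm tall.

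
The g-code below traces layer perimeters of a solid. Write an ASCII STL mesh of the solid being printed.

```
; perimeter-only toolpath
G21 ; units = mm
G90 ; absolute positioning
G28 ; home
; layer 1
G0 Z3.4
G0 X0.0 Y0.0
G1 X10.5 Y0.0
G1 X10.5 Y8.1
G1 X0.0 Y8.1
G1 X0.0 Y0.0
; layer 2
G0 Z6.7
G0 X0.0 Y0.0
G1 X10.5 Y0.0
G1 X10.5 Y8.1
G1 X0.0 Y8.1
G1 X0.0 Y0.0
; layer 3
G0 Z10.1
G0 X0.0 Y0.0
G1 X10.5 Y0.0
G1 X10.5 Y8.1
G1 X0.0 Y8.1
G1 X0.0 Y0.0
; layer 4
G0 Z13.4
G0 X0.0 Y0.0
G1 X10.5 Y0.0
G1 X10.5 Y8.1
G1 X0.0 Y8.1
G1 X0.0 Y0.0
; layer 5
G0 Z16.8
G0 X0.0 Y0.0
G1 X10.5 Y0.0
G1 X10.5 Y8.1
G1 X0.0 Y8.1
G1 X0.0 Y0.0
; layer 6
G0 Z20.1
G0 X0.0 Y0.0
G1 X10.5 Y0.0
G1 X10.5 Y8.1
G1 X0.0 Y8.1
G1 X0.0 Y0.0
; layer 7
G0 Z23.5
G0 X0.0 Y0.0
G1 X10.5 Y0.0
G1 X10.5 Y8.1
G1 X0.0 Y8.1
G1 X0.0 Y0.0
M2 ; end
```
solid part
  facet normal 0.0000 0.0000 -1.0000
    outer loop
      vertex 10.5 8.1 0.0
      vertex 10.5 0.0 0.0
      vertex 0.0 0.0 0.0
    endloop
  endfacet
  facet normal 0.0000 0.0000 -1.0000
    outer loop
      vertex 0.0 8.1 0.0
      vertex 10.5 8.1 0.0
      vertex 0.0 0.0 0.0
    endloop
  endfacet
  facet normal 0.0000 0.0000 1.0000
    outer loop
      vertex 0.0 0.0 23.5
      vertex 10.5 0.0 23.5
      vertex 10.5 8.1 23.5
    endloop
  endfacet
  facet normal 0.0000 0.0000 1.0000
    outer loop
      vertex 0.0 0.0 23.5
      vertex 10.5 8.1 23.5
      vertex 0.0 8.1 23.5
    endloop
  endfacet
  facet normal 0.0000 -1.0000 0.0000
    outer loop
      vertex 0.0 0.0 0.0
      vertex 10.5 0.0 0.0
      vertex 10.5 0.0 23.5
    endloop
  endfacet
  facet normal 0.0000 -1.0000 0.0000
    outer loop
      vertex 0.0 0.0 0.0
      vertex 10.5 0.0 23.5
      vertex 0.0 0.0 23.5
    endloop
  endfacet
  facet normal 0.0000 1.0000 0.0000
    outer loop
      vertex 10.5 8.1 23.5
      vertex 10.5 8.1 0.0
      vertex 0.0 8.1 0.0
    endloop
  endfacet
  facet normal 0.0000 1.0000 0.0000
    outer loop
      vertex 0.0 8.1 23.5
      vertex 10.5 8.1 23.5
      vertex 0.0 8.1 0.0
    endloop
  endfacet
  facet normal -1.0000 0.0000 0.0000
    outer loop
      vertex 0.0 8.1 23.5
      vertex 0.0 8.1 0.0
      vertex 0.0 0.0 0.0
    endloop
  endfacet
  facet normal -1.0000 0.0000 0.0000
    outer loop
      vertex 0.0 0.0 23.5
      vertex 0.0 8.1 23.5
      vertex 0.0 0.0 0.0
    endloop
  endfacet
  facet normal 1.0000 0.0000 0.0000
    outer loop
      vertex 10.5 0.0 0.0
      vertex 10.5 8.1 0.0
      vertex 10.5 8.1 23.5
    endloop
  endfacet
  facet normal 1.0000 0.0000 0.0000
    outer loop
      vertex 10.5 0.0 0.0
      vertex 10.5 8.1 23.5
      vertex 10.5 0.0 23.5
    endloop
  endfacet
endsolid part

The G0 Z moves step by Δz≈3.4 mm. Every layer's G1 loop is the same polygon, so the solid is a straight extrusion of it from z=0 to z≈23.5. Closing with flat bottom and top caps and triangulating gives 12 facets — a rectangular box, roughly 10.5 × 8.1 mm footprint and 23.5 mm tall.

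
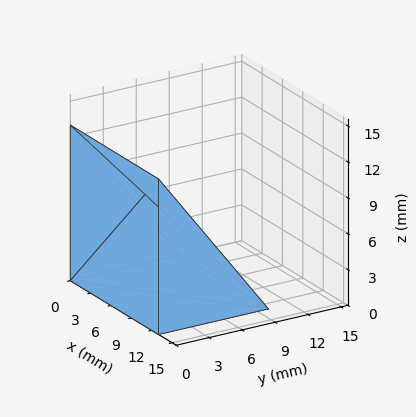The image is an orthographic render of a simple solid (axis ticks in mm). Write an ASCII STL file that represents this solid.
Reading the render: the shape is a wedge (ramp): 13 × 10 mm base, rising to 13 mm along the y=0 edge and sloping linearly to z=0 at y=10 (dimensions read to the nearest mm from the axis ticks). For the STL, each face is triangulated and given an outward normal.

solid part
  facet normal 0.0000 0.0000 -1.0000
    outer loop
      vertex 13.00 10.00 0.00
      vertex 13.00 0.00 0.00
      vertex 0.00 0.00 0.00
    endloop
  endfacet
  facet normal 0.0000 0.0000 -1.0000
    outer loop
      vertex 0.00 10.00 0.00
      vertex 13.00 10.00 0.00
      vertex 0.00 0.00 0.00
    endloop
  endfacet
  facet normal 0.0000 -1.0000 0.0000
    outer loop
      vertex 0.00 0.00 0.00
      vertex 13.00 0.00 0.00
      vertex 13.00 0.00 13.00
    endloop
  endfacet
  facet normal 0.0000 -1.0000 0.0000
    outer loop
      vertex 0.00 0.00 0.00
      vertex 13.00 0.00 13.00
      vertex 0.00 0.00 13.00
    endloop
  endfacet
  facet normal 0.0000 0.7926 0.6097
    outer loop
      vertex 0.00 0.00 13.00
      vertex 13.00 0.00 13.00
      vertex 13.00 10.00 0.00
    endloop
  endfacet
  facet normal 0.0000 0.7926 0.6097
    outer loop
      vertex 0.00 0.00 13.00
      vertex 13.00 10.00 0.00
      vertex 0.00 10.00 0.00
    endloop
  endfacet
  facet normal -1.0000 0.0000 0.0000
    outer loop
      vertex 0.00 0.00 13.00
      vertex 0.00 10.00 0.00
      vertex 0.00 0.00 0.00
    endloop
  endfacet
  facet normal 1.0000 0.0000 0.0000
    outer loop
      vertex 13.00 0.00 0.00
      vertex 13.00 10.00 0.00
      vertex 13.00 0.00 13.00
    endloop
  endfacet
endsolid part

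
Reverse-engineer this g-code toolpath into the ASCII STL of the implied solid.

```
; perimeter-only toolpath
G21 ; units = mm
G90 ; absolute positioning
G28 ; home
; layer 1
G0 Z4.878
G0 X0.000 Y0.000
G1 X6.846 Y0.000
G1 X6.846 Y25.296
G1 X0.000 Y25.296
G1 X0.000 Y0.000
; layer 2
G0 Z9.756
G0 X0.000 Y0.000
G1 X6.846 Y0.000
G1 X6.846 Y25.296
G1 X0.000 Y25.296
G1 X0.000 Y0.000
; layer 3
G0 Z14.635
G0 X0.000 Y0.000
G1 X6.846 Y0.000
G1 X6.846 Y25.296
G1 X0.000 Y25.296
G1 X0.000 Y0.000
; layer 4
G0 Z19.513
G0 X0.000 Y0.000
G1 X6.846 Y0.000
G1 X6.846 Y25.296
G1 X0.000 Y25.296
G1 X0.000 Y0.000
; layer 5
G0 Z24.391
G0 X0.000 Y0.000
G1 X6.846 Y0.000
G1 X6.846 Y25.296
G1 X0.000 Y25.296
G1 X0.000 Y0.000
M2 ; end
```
solid part
  facet normal 0.0000 0.0000 -1.0000
    outer loop
      vertex 6.846 25.296 0.000
      vertex 6.846 0.000 0.000
      vertex 0.000 0.000 0.000
    endloop
  endfacet
  facet normal 0.0000 0.0000 -1.0000
    outer loop
      vertex 0.000 25.296 0.000
      vertex 6.846 25.296 0.000
      vertex 0.000 0.000 0.000
    endloop
  endfacet
  facet normal 0.0000 0.0000 1.0000
    outer loop
      vertex 0.000 0.000 24.391
      vertex 6.846 0.000 24.391
      vertex 6.846 25.296 24.391
    endloop
  endfacet
  facet normal 0.0000 0.0000 1.0000
    outer loop
      vertex 0.000 0.000 24.391
      vertex 6.846 25.296 24.391
      vertex 0.000 25.296 24.391
    endloop
  endfacet
  facet normal 0.0000 -1.0000 0.0000
    outer loop
      vertex 0.000 0.000 0.000
      vertex 6.846 0.000 0.000
      vertex 6.846 0.000 24.391
    endloop
  endfacet
  facet normal 0.0000 -1.0000 0.0000
    outer loop
      vertex 0.000 0.000 0.000
      vertex 6.846 0.000 24.391
      vertex 0.000 0.000 24.391
    endloop
  endfacet
  facet normal 0.0000 1.0000 0.0000
    outer loop
      vertex 6.846 25.296 24.391
      vertex 6.846 25.296 0.000
      vertex 0.000 25.296 0.000
    endloop
  endfacet
  facet normal 0.0000 1.0000 0.0000
    outer loop
      vertex 0.000 25.296 24.391
      vertex 6.846 25.296 24.391
      vertex 0.000 25.296 0.000
    endloop
  endfacet
  facet normal -1.0000 0.0000 0.0000
    outer loop
      vertex 0.000 25.296 24.391
      vertex 0.000 25.296 0.000
      vertex 0.000 0.000 0.000
    endloop
  endfacet
  facet normal -1.0000 0.0000 0.0000
    outer loop
      vertex 0.000 0.000 24.391
      vertex 0.000 25.296 24.391
      vertex 0.000 0.000 0.000
    endloop
  endfacet
  facet normal 1.0000 0.0000 0.0000
    outer loop
      vertex 6.846 0.000 0.000
      vertex 6.846 25.296 0.000
      vertex 6.846 25.296 24.391
    endloop
  endfacet
  facet normal 1.0000 0.0000 0.0000
    outer loop
      vertex 6.846 0.000 0.000
      vertex 6.846 25.296 24.391
      vertex 6.846 0.000 24.391
    endloop
  endfacet
endsolid part

The G0 Z moves step by Δz≈4.878 mm. Every layer's G1 loop is the same polygon, so the solid is a straight extrusion of it from z=0 to z≈24.4. Closing with flat bottom and top caps and triangulating gives 12 facets — a rectangular box, roughly 6.85 × 25.3 mm footprint and 24.4 mm tall.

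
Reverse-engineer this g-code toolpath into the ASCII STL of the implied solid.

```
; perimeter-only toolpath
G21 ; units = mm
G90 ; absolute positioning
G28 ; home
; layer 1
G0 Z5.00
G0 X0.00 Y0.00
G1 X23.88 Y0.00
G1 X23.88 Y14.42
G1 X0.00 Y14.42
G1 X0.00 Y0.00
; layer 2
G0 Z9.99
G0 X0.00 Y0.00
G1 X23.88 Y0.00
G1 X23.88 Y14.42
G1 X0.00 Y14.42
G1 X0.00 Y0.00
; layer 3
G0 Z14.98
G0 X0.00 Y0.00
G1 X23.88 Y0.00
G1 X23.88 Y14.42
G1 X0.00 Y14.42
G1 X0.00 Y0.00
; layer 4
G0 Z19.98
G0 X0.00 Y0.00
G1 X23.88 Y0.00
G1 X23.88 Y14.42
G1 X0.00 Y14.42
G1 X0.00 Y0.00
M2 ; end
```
solid part
  facet normal 0.0000 0.0000 -1.0000
    outer loop
      vertex 23.88 14.42 0.00
      vertex 23.88 0.00 0.00
      vertex 0.00 0.00 0.00
    endloop
  endfacet
  facet normal 0.0000 0.0000 -1.0000
    outer loop
      vertex 0.00 14.42 0.00
      vertex 23.88 14.42 0.00
      vertex 0.00 0.00 0.00
    endloop
  endfacet
  facet normal 0.0000 0.0000 1.0000
    outer loop
      vertex 0.00 0.00 19.98
      vertex 23.88 0.00 19.98
      vertex 23.88 14.42 19.98
    endloop
  endfacet
  facet normal 0.0000 0.0000 1.0000
    outer loop
      vertex 0.00 0.00 19.98
      vertex 23.88 14.42 19.98
      vertex 0.00 14.42 19.98
    endloop
  endfacet
  facet normal 0.0000 -1.0000 0.0000
    outer loop
      vertex 0.00 0.00 0.00
      vertex 23.88 0.00 0.00
      vertex 23.88 0.00 19.98
    endloop
  endfacet
  facet normal 0.0000 -1.0000 0.0000
    outer loop
      vertex 0.00 0.00 0.00
      vertex 23.88 0.00 19.98
      vertex 0.00 0.00 19.98
    endloop
  endfacet
  facet normal 0.0000 1.0000 0.0000
    outer loop
      vertex 23.88 14.42 19.98
      vertex 23.88 14.42 0.00
      vertex 0.00 14.42 0.00
    endloop
  endfacet
  facet normal 0.0000 1.0000 0.0000
    outer loop
      vertex 0.00 14.42 19.98
      vertex 23.88 14.42 19.98
      vertex 0.00 14.42 0.00
    endloop
  endfacet
  facet normal -1.0000 0.0000 0.0000
    outer loop
      vertex 0.00 14.42 19.98
      vertex 0.00 14.42 0.00
      vertex 0.00 0.00 0.00
    endloop
  endfacet
  facet normal -1.0000 0.0000 0.0000
    outer loop
      vertex 0.00 0.00 19.98
      vertex 0.00 14.42 19.98
      vertex 0.00 0.00 0.00
    endloop
  endfacet
  facet normal 1.0000 0.0000 0.0000
    outer loop
      vertex 23.88 0.00 0.00
      vertex 23.88 14.42 0.00
      vertex 23.88 14.42 19.98
    endloop
  endfacet
  facet normal 1.0000 0.0000 0.0000
    outer loop
      vertex 23.88 0.00 0.00
      vertex 23.88 14.42 19.98
      vertex 23.88 0.00 19.98
    endloop
  endfacet
endsolid part

The G0 Z moves step by Δz≈5.00 mm. Every layer's G1 loop is the same polygon, so the solid is a straight extrusion of it from z=0 to z≈20. Closing with flat bottom and top caps and triangulating gives 12 facets — a rectangular box, roughly 23.9 × 14.4 mm footprint and 20 mm tall.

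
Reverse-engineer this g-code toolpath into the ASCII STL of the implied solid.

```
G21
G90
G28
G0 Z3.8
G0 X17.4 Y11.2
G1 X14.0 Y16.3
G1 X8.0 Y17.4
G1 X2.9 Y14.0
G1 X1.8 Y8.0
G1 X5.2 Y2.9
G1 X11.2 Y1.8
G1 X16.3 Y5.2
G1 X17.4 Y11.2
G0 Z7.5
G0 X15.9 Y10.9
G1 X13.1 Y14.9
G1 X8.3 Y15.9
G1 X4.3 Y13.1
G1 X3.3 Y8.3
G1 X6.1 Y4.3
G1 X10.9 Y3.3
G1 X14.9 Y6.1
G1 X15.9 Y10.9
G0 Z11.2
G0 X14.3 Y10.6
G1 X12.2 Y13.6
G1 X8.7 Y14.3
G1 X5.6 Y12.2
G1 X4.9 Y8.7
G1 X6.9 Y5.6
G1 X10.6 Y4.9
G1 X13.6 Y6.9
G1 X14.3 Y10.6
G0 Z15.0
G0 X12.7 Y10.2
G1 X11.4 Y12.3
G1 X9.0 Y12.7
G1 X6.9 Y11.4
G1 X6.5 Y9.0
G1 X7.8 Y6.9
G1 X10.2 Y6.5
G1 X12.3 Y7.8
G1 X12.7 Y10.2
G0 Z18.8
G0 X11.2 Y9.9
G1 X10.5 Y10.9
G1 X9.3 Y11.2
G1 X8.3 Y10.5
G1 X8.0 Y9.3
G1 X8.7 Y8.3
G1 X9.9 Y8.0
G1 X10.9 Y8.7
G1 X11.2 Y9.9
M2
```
solid part
  facet normal 0.0000 0.0000 -1.0000
    outer loop
      vertex 7.7 19.0 0.0
      vertex 14.9 17.6 0.0
      vertex 19.0 11.5 0.0
    endloop
  endfacet
  facet normal 0.0000 0.0000 -1.0000
    outer loop
      vertex 1.6 14.9 0.0
      vertex 7.7 19.0 0.0
      vertex 19.0 11.5 0.0
    endloop
  endfacet
  facet normal 0.0000 0.0000 -1.0000
    outer loop
      vertex 0.2 7.7 0.0
      vertex 1.6 14.9 0.0
      vertex 19.0 11.5 0.0
    endloop
  endfacet
  facet normal 0.0000 0.0000 -1.0000
    outer loop
      vertex 4.3 1.6 0.0
      vertex 0.2 7.7 0.0
      vertex 19.0 11.5 0.0
    endloop
  endfacet
  facet normal 0.0000 0.0000 -1.0000
    outer loop
      vertex 11.5 0.2 0.0
      vertex 4.3 1.6 0.0
      vertex 19.0 11.5 0.0
    endloop
  endfacet
  facet normal 0.0000 0.0000 -1.0000
    outer loop
      vertex 17.6 4.3 0.0
      vertex 11.5 0.2 0.0
      vertex 19.0 11.5 0.0
    endloop
  endfacet
  facet normal 0.7722 0.5190 0.3664
    outer loop
      vertex 19.0 11.5 0.0
      vertex 14.9 17.6 0.0
      vertex 9.6 9.6 22.5
    endloop
  endfacet
  facet normal 0.1776 0.9133 0.3666
    outer loop
      vertex 14.9 17.6 0.0
      vertex 7.7 19.0 0.0
      vertex 9.6 9.6 22.5
    endloop
  endfacet
  facet normal -0.5190 0.7722 0.3664
    outer loop
      vertex 7.7 19.0 0.0
      vertex 1.6 14.9 0.0
      vertex 9.6 9.6 22.5
    endloop
  endfacet
  facet normal -0.9133 0.1776 0.3666
    outer loop
      vertex 1.6 14.9 0.0
      vertex 0.2 7.7 0.0
      vertex 9.6 9.6 22.5
    endloop
  endfacet
  facet normal -0.7722 -0.5190 0.3664
    outer loop
      vertex 0.2 7.7 0.0
      vertex 4.3 1.6 0.0
      vertex 9.6 9.6 22.5
    endloop
  endfacet
  facet normal -0.1776 -0.9133 0.3666
    outer loop
      vertex 4.3 1.6 0.0
      vertex 11.5 0.2 0.0
      vertex 9.6 9.6 22.5
    endloop
  endfacet
  facet normal 0.5190 -0.7722 0.3664
    outer loop
      vertex 11.5 0.2 0.0
      vertex 17.6 4.3 0.0
      vertex 9.6 9.6 22.5
    endloop
  endfacet
  facet normal 0.9133 -0.1776 0.3666
    outer loop
      vertex 17.6 4.3 0.0
      vertex 19.0 11.5 0.0
      vertex 9.6 9.6 22.5
    endloop
  endfacet
endsolid part

The G0 Z moves step by Δz≈3.8 mm. The G1 loops shrink linearly with z, so the solid tapers from its base footprint up to z≈22.5. Closing with a flat bottom cap and the tapered top and triangulating gives 14 facets — a regular 8-sided pyramid, base circumscribed radius ≈ 9.6 mm, apex at z ≈ 22.5 mm.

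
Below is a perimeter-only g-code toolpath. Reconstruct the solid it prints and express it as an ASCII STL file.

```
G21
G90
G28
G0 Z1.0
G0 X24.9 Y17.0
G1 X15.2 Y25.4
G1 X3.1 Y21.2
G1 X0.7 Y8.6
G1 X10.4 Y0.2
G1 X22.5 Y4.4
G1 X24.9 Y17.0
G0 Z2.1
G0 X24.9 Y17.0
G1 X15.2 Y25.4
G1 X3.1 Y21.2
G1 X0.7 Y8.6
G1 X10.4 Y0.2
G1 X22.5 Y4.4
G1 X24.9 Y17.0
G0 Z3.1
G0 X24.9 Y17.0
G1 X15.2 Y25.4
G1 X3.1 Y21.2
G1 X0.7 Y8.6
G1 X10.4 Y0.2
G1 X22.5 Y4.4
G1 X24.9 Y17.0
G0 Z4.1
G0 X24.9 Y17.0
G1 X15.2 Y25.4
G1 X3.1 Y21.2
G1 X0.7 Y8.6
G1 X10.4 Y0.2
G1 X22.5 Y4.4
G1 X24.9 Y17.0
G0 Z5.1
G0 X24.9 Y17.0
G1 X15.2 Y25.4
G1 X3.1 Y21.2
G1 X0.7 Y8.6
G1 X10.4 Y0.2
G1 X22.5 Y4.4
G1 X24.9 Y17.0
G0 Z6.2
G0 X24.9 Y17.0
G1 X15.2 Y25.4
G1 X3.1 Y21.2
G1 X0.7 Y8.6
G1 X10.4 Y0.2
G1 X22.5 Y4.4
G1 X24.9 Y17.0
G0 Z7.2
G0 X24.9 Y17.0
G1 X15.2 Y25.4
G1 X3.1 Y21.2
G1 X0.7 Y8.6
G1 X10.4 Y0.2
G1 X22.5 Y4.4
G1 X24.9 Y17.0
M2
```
solid part
  facet normal 0.0000 0.0000 -1.0000
    outer loop
      vertex 3.1 21.2 0.0
      vertex 15.2 25.4 0.0
      vertex 24.9 17.0 0.0
    endloop
  endfacet
  facet normal 0.0000 0.0000 -1.0000
    outer loop
      vertex 0.7 8.6 0.0
      vertex 3.1 21.2 0.0
      vertex 24.9 17.0 0.0
    endloop
  endfacet
  facet normal 0.0000 0.0000 -1.0000
    outer loop
      vertex 10.4 0.2 0.0
      vertex 0.7 8.6 0.0
      vertex 24.9 17.0 0.0
    endloop
  endfacet
  facet normal 0.0000 0.0000 -1.0000
    outer loop
      vertex 22.5 4.4 0.0
      vertex 10.4 0.2 0.0
      vertex 24.9 17.0 0.0
    endloop
  endfacet
  facet normal 0.0000 0.0000 1.0000
    outer loop
      vertex 24.9 17.0 7.2
      vertex 15.2 25.4 7.2
      vertex 3.1 21.2 7.2
    endloop
  endfacet
  facet normal 0.0000 0.0000 1.0000
    outer loop
      vertex 24.9 17.0 7.2
      vertex 3.1 21.2 7.2
      vertex 0.7 8.6 7.2
    endloop
  endfacet
  facet normal 0.0000 0.0000 1.0000
    outer loop
      vertex 24.9 17.0 7.2
      vertex 0.7 8.6 7.2
      vertex 10.4 0.2 7.2
    endloop
  endfacet
  facet normal 0.0000 0.0000 1.0000
    outer loop
      vertex 24.9 17.0 7.2
      vertex 10.4 0.2 7.2
      vertex 22.5 4.4 7.2
    endloop
  endfacet
  facet normal 0.6546 0.7559 0.0000
    outer loop
      vertex 24.9 17.0 0.0
      vertex 15.2 25.4 0.0
      vertex 15.2 25.4 7.2
    endloop
  endfacet
  facet normal 0.6546 0.7559 0.0000
    outer loop
      vertex 24.9 17.0 0.0
      vertex 15.2 25.4 7.2
      vertex 24.9 17.0 7.2
    endloop
  endfacet
  facet normal -0.3279 0.9447 0.0000
    outer loop
      vertex 15.2 25.4 0.0
      vertex 3.1 21.2 0.0
      vertex 3.1 21.2 7.2
    endloop
  endfacet
  facet normal -0.3279 0.9447 0.0000
    outer loop
      vertex 15.2 25.4 0.0
      vertex 3.1 21.2 7.2
      vertex 15.2 25.4 7.2
    endloop
  endfacet
  facet normal -0.9823 0.1871 0.0000
    outer loop
      vertex 3.1 21.2 0.0
      vertex 0.7 8.6 0.0
      vertex 0.7 8.6 7.2
    endloop
  endfacet
  facet normal -0.9823 0.1871 0.0000
    outer loop
      vertex 3.1 21.2 0.0
      vertex 0.7 8.6 7.2
      vertex 3.1 21.2 7.2
    endloop
  endfacet
  facet normal -0.6546 -0.7559 0.0000
    outer loop
      vertex 0.7 8.6 0.0
      vertex 10.4 0.2 0.0
      vertex 10.4 0.2 7.2
    endloop
  endfacet
  facet normal -0.6546 -0.7559 0.0000
    outer loop
      vertex 0.7 8.6 0.0
      vertex 10.4 0.2 7.2
      vertex 0.7 8.6 7.2
    endloop
  endfacet
  facet normal 0.3279 -0.9447 0.0000
    outer loop
      vertex 10.4 0.2 0.0
      vertex 22.5 4.4 0.0
      vertex 22.5 4.4 7.2
    endloop
  endfacet
  facet normal 0.3279 -0.9447 0.0000
    outer loop
      vertex 10.4 0.2 0.0
      vertex 22.5 4.4 7.2
      vertex 10.4 0.2 7.2
    endloop
  endfacet
  facet normal 0.9823 -0.1871 0.0000
    outer loop
      vertex 22.5 4.4 0.0
      vertex 24.9 17.0 0.0
      vertex 24.9 17.0 7.2
    endloop
  endfacet
  facet normal 0.9823 -0.1871 0.0000
    outer loop
      vertex 22.5 4.4 0.0
      vertex 24.9 17.0 7.2
      vertex 22.5 4.4 7.2
    endloop
  endfacet
endsolid part

The G0 Z moves step by Δz≈1.0 mm. Every layer's G1 loop is the same polygon, so the solid is a straight extrusion of it from z=0 to z≈7.2. Closing with flat bottom and top caps and triangulating gives 20 facets — a regular 6-sided prism (a cylinder approximated with 6 flat sides), circumscribed radius ≈ 12.8 mm, height ≈ 7.2 mm.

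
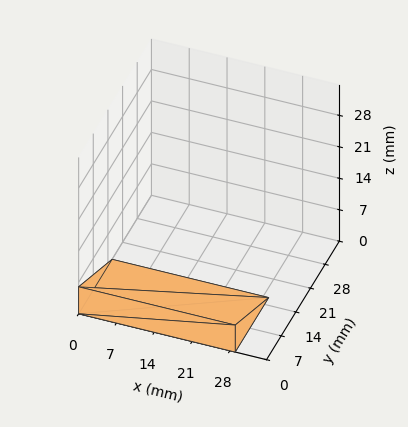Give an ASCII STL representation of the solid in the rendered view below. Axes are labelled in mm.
Reading the render: the shape is a wedge (ramp): 29 × 16 mm base, rising to 6 mm along the y=0 edge and sloping linearly to z=0 at y=16 (dimensions read to the nearest mm from the axis ticks). For the STL, each face is triangulated and given an outward normal.

solid part
  facet normal 0.0000 0.0000 -1.0000
    outer loop
      vertex 29.000 16.000 0.000
      vertex 29.000 0.000 0.000
      vertex 0.000 0.000 0.000
    endloop
  endfacet
  facet normal 0.0000 0.0000 -1.0000
    outer loop
      vertex 0.000 16.000 0.000
      vertex 29.000 16.000 0.000
      vertex 0.000 0.000 0.000
    endloop
  endfacet
  facet normal 0.0000 -1.0000 0.0000
    outer loop
      vertex 0.000 0.000 0.000
      vertex 29.000 0.000 0.000
      vertex 29.000 0.000 6.000
    endloop
  endfacet
  facet normal 0.0000 -1.0000 0.0000
    outer loop
      vertex 0.000 0.000 0.000
      vertex 29.000 0.000 6.000
      vertex 0.000 0.000 6.000
    endloop
  endfacet
  facet normal 0.0000 0.3511 0.9363
    outer loop
      vertex 0.000 0.000 6.000
      vertex 29.000 0.000 6.000
      vertex 29.000 16.000 0.000
    endloop
  endfacet
  facet normal 0.0000 0.3511 0.9363
    outer loop
      vertex 0.000 0.000 6.000
      vertex 29.000 16.000 0.000
      vertex 0.000 16.000 0.000
    endloop
  endfacet
  facet normal -1.0000 0.0000 0.0000
    outer loop
      vertex 0.000 0.000 6.000
      vertex 0.000 16.000 0.000
      vertex 0.000 0.000 0.000
    endloop
  endfacet
  facet normal 1.0000 0.0000 0.0000
    outer loop
      vertex 29.000 0.000 0.000
      vertex 29.000 16.000 0.000
      vertex 29.000 0.000 6.000
    endloop
  endfacet
endsolid part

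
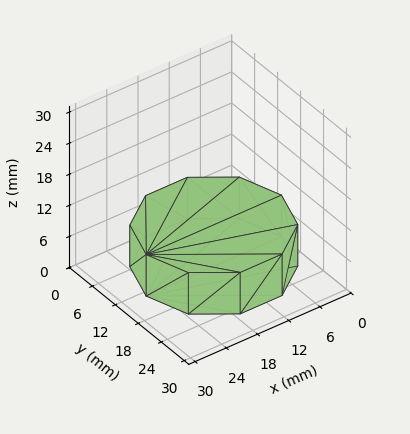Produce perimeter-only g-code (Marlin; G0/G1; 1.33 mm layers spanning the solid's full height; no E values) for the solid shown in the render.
Reading the render: the shape is a regular 10-sided prism (a cylinder approximated with 10 flat sides), circumscribed radius ≈ 13 mm, height ≈ 8 mm (dimensions read to the nearest mm from the axis ticks). For the g-code, the solid's height is divided into equal slices at the stated Δz and each level perimeter traced with G1 moves after a G0 lift.

; perimeter-only toolpath
G21 ; units = mm
G90 ; absolute positioning
G28 ; home
; layer 1
G0 Z1.33
G0 X26.00 Y13.00
G1 X23.52 Y20.64
G1 X17.02 Y25.36
G1 X8.98 Y25.36
G1 X2.48 Y20.64
G1 X0.00 Y13.00
G1 X2.48 Y5.36
G1 X8.98 Y0.64
G1 X17.02 Y0.64
G1 X23.52 Y5.36
G1 X26.00 Y13.00
; layer 2
G0 Z2.67
G0 X26.00 Y13.00
G1 X23.52 Y20.64
G1 X17.02 Y25.36
G1 X8.98 Y25.36
G1 X2.48 Y20.64
G1 X0.00 Y13.00
G1 X2.48 Y5.36
G1 X8.98 Y0.64
G1 X17.02 Y0.64
G1 X23.52 Y5.36
G1 X26.00 Y13.00
; layer 3
G0 Z4.00
G0 X26.00 Y13.00
G1 X23.52 Y20.64
G1 X17.02 Y25.36
G1 X8.98 Y25.36
G1 X2.48 Y20.64
G1 X0.00 Y13.00
G1 X2.48 Y5.36
G1 X8.98 Y0.64
G1 X17.02 Y0.64
G1 X23.52 Y5.36
G1 X26.00 Y13.00
; layer 4
G0 Z5.33
G0 X26.00 Y13.00
G1 X23.52 Y20.64
G1 X17.02 Y25.36
G1 X8.98 Y25.36
G1 X2.48 Y20.64
G1 X0.00 Y13.00
G1 X2.48 Y5.36
G1 X8.98 Y0.64
G1 X17.02 Y0.64
G1 X23.52 Y5.36
G1 X26.00 Y13.00
; layer 5
G0 Z6.67
G0 X26.00 Y13.00
G1 X23.52 Y20.64
G1 X17.02 Y25.36
G1 X8.98 Y25.36
G1 X2.48 Y20.64
G1 X0.00 Y13.00
G1 X2.48 Y5.36
G1 X8.98 Y0.64
G1 X17.02 Y0.64
G1 X23.52 Y5.36
G1 X26.00 Y13.00
; layer 6
G0 Z8.00
G0 X26.00 Y13.00
G1 X23.52 Y20.64
G1 X17.02 Y25.36
G1 X8.98 Y25.36
G1 X2.48 Y20.64
G1 X0.00 Y13.00
G1 X2.48 Y5.36
G1 X8.98 Y0.64
G1 X17.02 Y0.64
G1 X23.52 Y5.36
G1 X26.00 Y13.00
M2 ; end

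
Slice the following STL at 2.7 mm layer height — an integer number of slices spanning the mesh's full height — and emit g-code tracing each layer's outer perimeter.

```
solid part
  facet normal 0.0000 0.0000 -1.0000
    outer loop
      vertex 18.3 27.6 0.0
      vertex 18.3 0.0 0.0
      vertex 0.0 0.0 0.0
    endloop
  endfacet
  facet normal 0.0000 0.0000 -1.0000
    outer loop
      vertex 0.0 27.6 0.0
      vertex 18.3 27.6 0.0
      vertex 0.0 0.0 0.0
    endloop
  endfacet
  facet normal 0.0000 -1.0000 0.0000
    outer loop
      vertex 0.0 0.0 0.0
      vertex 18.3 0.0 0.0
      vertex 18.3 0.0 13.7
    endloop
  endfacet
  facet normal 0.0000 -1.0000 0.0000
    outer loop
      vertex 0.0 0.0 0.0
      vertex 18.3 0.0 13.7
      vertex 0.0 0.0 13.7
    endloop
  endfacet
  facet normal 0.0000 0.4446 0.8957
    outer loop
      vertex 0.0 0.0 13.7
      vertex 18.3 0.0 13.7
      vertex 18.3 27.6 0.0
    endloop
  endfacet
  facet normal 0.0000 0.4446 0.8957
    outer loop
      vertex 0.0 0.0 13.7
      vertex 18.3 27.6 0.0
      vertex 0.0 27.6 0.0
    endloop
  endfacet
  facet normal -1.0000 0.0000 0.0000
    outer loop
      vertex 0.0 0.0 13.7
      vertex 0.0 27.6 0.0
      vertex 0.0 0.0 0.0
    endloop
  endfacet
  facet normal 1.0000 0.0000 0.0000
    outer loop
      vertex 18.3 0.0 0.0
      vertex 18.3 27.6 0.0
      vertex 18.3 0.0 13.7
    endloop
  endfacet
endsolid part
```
; perimeter-only toolpath
G21 ; units = mm
G90 ; absolute positioning
G28 ; home
; layer 1
G0 Z2.7
G0 X0.0 Y0.0
G1 X18.3 Y0.0
G1 X18.3 Y22.1
G1 X0.0 Y22.1
G1 X0.0 Y0.0
; layer 2
G0 Z5.5
G0 X0.0 Y0.0
G1 X18.3 Y0.0
G1 X18.3 Y16.6
G1 X0.0 Y16.6
G1 X0.0 Y0.0
; layer 3
G0 Z8.2
G0 X0.0 Y0.0
G1 X18.3 Y0.0
G1 X18.3 Y11.0
G1 X0.0 Y11.0
G1 X0.0 Y0.0
; layer 4
G0 Z11.0
G0 X0.0 Y0.0
G1 X18.3 Y0.0
G1 X18.3 Y5.5
G1 X0.0 Y5.5
G1 X0.0 Y0.0
M2 ; end

The solid is a wedge (ramp): 18.3 × 27.6 mm base, rising to 13.7 mm along the y=0 edge and sloping linearly to z=0 at y=27.6. Slicing at Δz = 2.7 mm — 5 equal slices spanning the solid's height, so layer i sits at z = i·h/5 — gives 4 non-empty perimeters. Each is a 4-segment closed polygon; G0 lifts to the layer z and rapids to the start vertex, then G1 traces the edges. The cross-section shrinks linearly with z (the slice at the apex is degenerate and omitted).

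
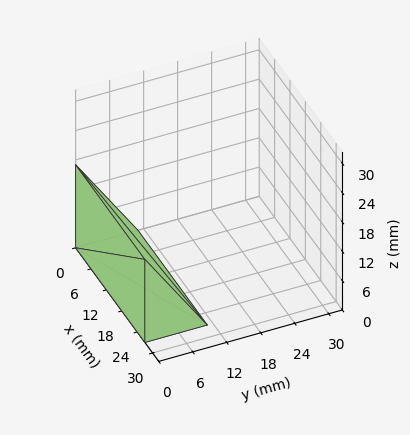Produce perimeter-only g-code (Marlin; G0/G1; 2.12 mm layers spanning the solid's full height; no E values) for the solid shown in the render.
Reading the render: the shape is a wedge (ramp): 27 × 11 mm base, rising to 17 mm along the y=0 edge and sloping linearly to z=0 at y=11 (dimensions read to the nearest mm from the axis ticks). For the g-code, the solid's height is divided into equal slices at the stated Δz and each level perimeter traced with G1 moves after a G0 lift.

; perimeter-only toolpath
G21 ; units = mm
G90 ; absolute positioning
G28 ; home
; layer 1
G0 Z2.12
G0 X0.00 Y0.00
G1 X27.00 Y0.00
G1 X27.00 Y9.62
G1 X0.00 Y9.62
G1 X0.00 Y0.00
; layer 2
G0 Z4.25
G0 X0.00 Y0.00
G1 X27.00 Y0.00
G1 X27.00 Y8.25
G1 X0.00 Y8.25
G1 X0.00 Y0.00
; layer 3
G0 Z6.38
G0 X0.00 Y0.00
G1 X27.00 Y0.00
G1 X27.00 Y6.88
G1 X0.00 Y6.88
G1 X0.00 Y0.00
; layer 4
G0 Z8.50
G0 X0.00 Y0.00
G1 X27.00 Y0.00
G1 X27.00 Y5.50
G1 X0.00 Y5.50
G1 X0.00 Y0.00
; layer 5
G0 Z10.62
G0 X0.00 Y0.00
G1 X27.00 Y0.00
G1 X27.00 Y4.12
G1 X0.00 Y4.12
G1 X0.00 Y0.00
; layer 6
G0 Z12.75
G0 X0.00 Y0.00
G1 X27.00 Y0.00
G1 X27.00 Y2.75
G1 X0.00 Y2.75
G1 X0.00 Y0.00
; layer 7
G0 Z14.88
G0 X0.00 Y0.00
G1 X27.00 Y0.00
G1 X27.00 Y1.38
G1 X0.00 Y1.38
G1 X0.00 Y0.00
M2 ; end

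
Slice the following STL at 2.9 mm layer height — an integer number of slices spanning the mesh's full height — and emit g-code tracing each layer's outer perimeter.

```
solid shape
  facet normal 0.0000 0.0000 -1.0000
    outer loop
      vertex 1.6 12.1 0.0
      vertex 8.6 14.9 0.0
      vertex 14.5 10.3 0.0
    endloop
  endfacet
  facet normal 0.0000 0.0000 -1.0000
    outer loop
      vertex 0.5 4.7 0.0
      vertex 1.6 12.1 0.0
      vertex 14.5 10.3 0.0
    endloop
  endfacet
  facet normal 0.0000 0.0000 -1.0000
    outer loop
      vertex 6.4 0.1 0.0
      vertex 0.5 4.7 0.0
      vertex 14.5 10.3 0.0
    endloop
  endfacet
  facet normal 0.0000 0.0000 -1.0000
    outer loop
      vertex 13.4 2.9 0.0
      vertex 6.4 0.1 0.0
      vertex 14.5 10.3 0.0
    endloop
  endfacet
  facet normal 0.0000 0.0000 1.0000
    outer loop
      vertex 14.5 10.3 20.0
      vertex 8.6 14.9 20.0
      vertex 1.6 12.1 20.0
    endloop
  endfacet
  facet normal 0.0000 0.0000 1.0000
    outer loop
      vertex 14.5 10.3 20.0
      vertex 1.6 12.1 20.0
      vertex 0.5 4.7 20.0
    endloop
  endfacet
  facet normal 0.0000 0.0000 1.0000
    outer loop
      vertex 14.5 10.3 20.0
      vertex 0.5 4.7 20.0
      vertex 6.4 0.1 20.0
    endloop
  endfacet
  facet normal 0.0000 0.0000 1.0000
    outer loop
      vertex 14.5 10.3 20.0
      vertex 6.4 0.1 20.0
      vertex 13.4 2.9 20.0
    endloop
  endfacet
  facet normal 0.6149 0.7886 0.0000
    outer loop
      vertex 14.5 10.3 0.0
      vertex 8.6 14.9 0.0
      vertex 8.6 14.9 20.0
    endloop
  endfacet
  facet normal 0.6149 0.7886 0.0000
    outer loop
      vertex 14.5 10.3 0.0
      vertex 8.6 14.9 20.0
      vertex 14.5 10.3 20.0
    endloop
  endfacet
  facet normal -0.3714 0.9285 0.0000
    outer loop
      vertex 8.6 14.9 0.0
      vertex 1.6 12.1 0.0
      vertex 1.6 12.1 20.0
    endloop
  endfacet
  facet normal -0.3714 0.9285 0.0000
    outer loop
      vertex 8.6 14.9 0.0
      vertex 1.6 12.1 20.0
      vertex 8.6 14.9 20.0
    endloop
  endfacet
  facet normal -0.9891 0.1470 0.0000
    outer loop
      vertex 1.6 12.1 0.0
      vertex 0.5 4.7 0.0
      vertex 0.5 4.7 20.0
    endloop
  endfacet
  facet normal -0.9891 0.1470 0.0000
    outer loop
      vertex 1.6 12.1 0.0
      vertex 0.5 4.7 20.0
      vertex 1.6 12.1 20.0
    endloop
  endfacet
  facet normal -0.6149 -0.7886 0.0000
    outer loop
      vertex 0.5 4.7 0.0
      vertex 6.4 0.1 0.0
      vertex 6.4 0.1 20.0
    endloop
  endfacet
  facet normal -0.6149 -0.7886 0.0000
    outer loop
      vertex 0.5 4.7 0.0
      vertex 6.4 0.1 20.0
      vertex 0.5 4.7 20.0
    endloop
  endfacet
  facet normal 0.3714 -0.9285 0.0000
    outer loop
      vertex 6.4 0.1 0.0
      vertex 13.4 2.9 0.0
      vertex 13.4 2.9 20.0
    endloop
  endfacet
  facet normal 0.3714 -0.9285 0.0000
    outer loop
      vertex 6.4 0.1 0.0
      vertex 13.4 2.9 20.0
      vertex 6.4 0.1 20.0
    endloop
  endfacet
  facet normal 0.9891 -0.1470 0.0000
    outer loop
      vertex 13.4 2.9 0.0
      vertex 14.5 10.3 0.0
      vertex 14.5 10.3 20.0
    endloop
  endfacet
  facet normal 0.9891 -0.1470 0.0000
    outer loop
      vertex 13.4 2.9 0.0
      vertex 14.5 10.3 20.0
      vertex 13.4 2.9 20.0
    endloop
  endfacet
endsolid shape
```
; perimeter-only toolpath
G21 ; units = mm
G90 ; absolute positioning
G28 ; home
; layer 1
G0 Z2.9
G0 X14.5 Y10.3
G1 X8.6 Y14.9
G1 X1.6 Y12.1
G1 X0.5 Y4.7
G1 X6.4 Y0.1
G1 X13.4 Y2.9
G1 X14.5 Y10.3
; layer 2
G0 Z5.7
G0 X14.5 Y10.3
G1 X8.6 Y14.9
G1 X1.6 Y12.1
G1 X0.5 Y4.7
G1 X6.4 Y0.1
G1 X13.4 Y2.9
G1 X14.5 Y10.3
; layer 3
G0 Z8.6
G0 X14.5 Y10.3
G1 X8.6 Y14.9
G1 X1.6 Y12.1
G1 X0.5 Y4.7
G1 X6.4 Y0.1
G1 X13.4 Y2.9
G1 X14.5 Y10.3
; layer 4
G0 Z11.4
G0 X14.5 Y10.3
G1 X8.6 Y14.9
G1 X1.6 Y12.1
G1 X0.5 Y4.7
G1 X6.4 Y0.1
G1 X13.4 Y2.9
G1 X14.5 Y10.3
; layer 5
G0 Z14.3
G0 X14.5 Y10.3
G1 X8.6 Y14.9
G1 X1.6 Y12.1
G1 X0.5 Y4.7
G1 X6.4 Y0.1
G1 X13.4 Y2.9
G1 X14.5 Y10.3
; layer 6
G0 Z17.1
G0 X14.5 Y10.3
G1 X8.6 Y14.9
G1 X1.6 Y12.1
G1 X0.5 Y4.7
G1 X6.4 Y0.1
G1 X13.4 Y2.9
G1 X14.5 Y10.3
; layer 7
G0 Z20.0
G0 X14.5 Y10.3
G1 X8.6 Y14.9
G1 X1.6 Y12.1
G1 X0.5 Y4.7
G1 X6.4 Y0.1
G1 X13.4 Y2.9
G1 X14.5 Y10.3
M2 ; end

The solid is a regular 6-sided prism (a cylinder approximated with 6 flat sides), circumscribed radius ≈ 7.5 mm, height ≈ 20 mm. Slicing at Δz = 2.9 mm — 7 equal slices spanning the solid's height, so layer i sits at z = i·h/7 — gives 7 non-empty perimeters. Each is a 6-segment closed polygon; G0 lifts to the layer z and rapids to the start vertex, then G1 traces the edges.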